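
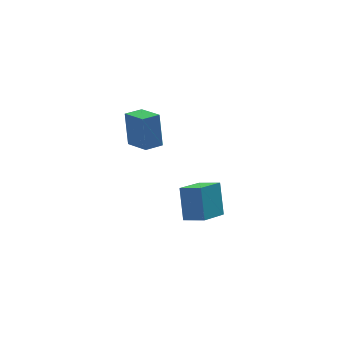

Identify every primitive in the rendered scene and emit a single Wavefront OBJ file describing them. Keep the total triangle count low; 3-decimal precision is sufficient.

v 2.578 -3.804 -4.095
v 2.595 -2.936 -2.316
v 1.682 -3.07 -4.445
v 1.699 -2.202 -2.665
v 3.881 -2.518 -4.735
v 3.898 -1.65 -2.955
v 2.985 -1.784 -5.084
v 3.002 -0.916 -3.305
v -0.269 -3.518 1.215
v -0.335 -3.125 3.124
v -0.865 -2.228 0.929
v -0.931 -1.835 2.838
v 0.651 -3.105 1.162
v 0.585 -2.712 3.071
v 0.055 -1.815 0.876
v -0.011 -1.422 2.785
f 2 4 1
f 5 2 1
f 1 4 3
f 3 5 1
f 2 8 4
f 6 2 5
f 6 8 2
f 4 8 3
f 7 5 3
f 3 8 7
f 7 6 5
f 8 6 7
f 10 12 9
f 13 10 9
f 9 12 11
f 11 13 9
f 10 16 12
f 14 10 13
f 14 16 10
f 12 16 11
f 15 13 11
f 11 16 15
f 15 14 13
f 16 14 15



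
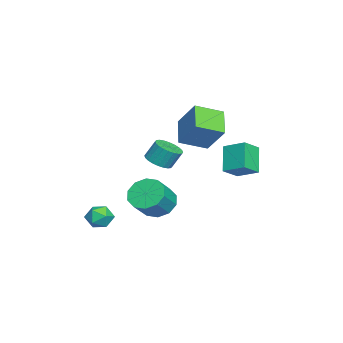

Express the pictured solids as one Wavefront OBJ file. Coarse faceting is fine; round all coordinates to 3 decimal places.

v 2.477 -3.184 -1.719
v 3.202 -3.053 -2.104
v 2.078 -3.967 -2.736
v 2.803 -3.836 -3.121
v 2.778 -4.288 -2.424
v 3.024 -3.804 -1.795
v 2.256 -3.216 -3.045
v 2.502 -2.732 -2.416
v 3.065 -3.073 -2.923
v 3.388 -3.736 -2.539
v 1.892 -3.284 -2.301
v 2.215 -3.947 -1.917
v -2.568 1.362 0.751
v -1.896 -0.111 1.36
v -4.023 1.108 1.744
v -3.351 -0.366 2.352
v -1.689 2.406 2.308
v -1.017 0.932 2.916
v -3.144 2.151 3.3
v -2.472 0.678 3.909
v -0.025 3.284 -0.142
v -1.166 3.15 1.179
v 0.467 4.464 0.403
v -0.673 4.33 1.724
v 0.813 2.63 0.516
v -0.327 2.496 1.837
v 1.306 3.81 1.061
v 0.165 3.676 2.382
v 2.479 -0.467 -1.223
v 3.005 -0.978 -1.989
v 4.126 -1.423 -0.923
v 3.601 -0.913 -0.157
v 3.227 -0.362 -1.966
v 4.349 -0.808 -0.901
v 3.165 0.213 -1.659
v 4.286 -0.232 -0.594
v 2.84 0.529 -1.186
v 3.961 0.083 -0.12
v 2.377 0.464 -0.726
v 3.499 0.018 0.339
v 1.954 0.043 -0.457
v 3.075 -0.402 0.609
v 1.731 -0.572 -0.479
v 2.853 -1.018 0.586
v 1.794 -1.148 -0.786
v 2.915 -1.593 0.279
v 2.119 -1.463 -1.26
v 3.24 -1.909 -0.194
v 2.581 -1.398 -1.719
v 3.703 -1.844 -0.654
v 2.687 -0.422 1.785
v 3.454 -0.595 1.933
v 3.38 -0.052 2.944
v 2.613 0.122 2.795
v 3.48 -0.32 1.788
v 3.407 0.223 2.799
v 3.386 -0.061 1.641
v 3.313 0.483 2.652
v 3.186 0.144 1.517
v 3.112 0.687 2.528
v 2.909 0.262 1.433
v 2.836 0.805 2.444
v 2.599 0.276 1.403
v 2.525 0.819 2.414
v 2.302 0.184 1.431
v 2.228 0.727 2.442
v 2.063 -0 1.513
v 1.99 0.543 2.524
v 1.92 -0.248 1.636
v 1.846 0.295 2.647
v 1.893 -0.523 1.781
v 1.82 0.02 2.792
v 1.987 -0.783 1.928
v 1.914 -0.239 2.939
v 2.188 -0.987 2.052
v 2.114 -0.444 3.063
v 2.464 -1.105 2.136
v 2.391 -0.562 3.147
v 2.775 -1.119 2.166
v 2.701 -0.576 3.177
v 3.072 -1.027 2.138
v 2.998 -0.484 3.149
v 3.31 -0.843 2.056
v 3.237 -0.3 3.067
f 1 12 6
f 1 6 2
f 1 2 8
f 1 8 11
f 1 11 12
f 2 6 10
f 6 12 5
f 12 11 3
f 11 8 7
f 8 2 9
f 4 10 5
f 4 5 3
f 4 3 7
f 4 7 9
f 4 9 10
f 5 10 6
f 3 5 12
f 7 3 11
f 9 7 8
f 10 9 2
f 14 16 13
f 17 14 13
f 13 16 15
f 15 17 13
f 14 20 16
f 18 14 17
f 18 20 14
f 16 20 15
f 19 17 15
f 15 20 19
f 19 18 17
f 20 18 19
f 22 24 21
f 25 22 21
f 21 24 23
f 23 25 21
f 22 28 24
f 26 22 25
f 26 28 22
f 24 28 23
f 27 25 23
f 23 28 27
f 27 26 25
f 28 26 27
f 30 29 33
f 30 33 31
f 31 33 34
f 31 34 32
f 33 29 35
f 33 35 34
f 34 35 36
f 34 36 32
f 35 29 37
f 35 37 36
f 36 37 38
f 36 38 32
f 37 29 39
f 37 39 38
f 38 39 40
f 38 40 32
f 39 29 41
f 39 41 40
f 40 41 42
f 40 42 32
f 41 29 43
f 41 43 42
f 42 43 44
f 42 44 32
f 43 29 45
f 43 45 44
f 44 45 46
f 44 46 32
f 45 29 47
f 45 47 46
f 46 47 48
f 46 48 32
f 47 29 49
f 47 49 48
f 48 49 50
f 48 50 32
f 49 29 30
f 49 30 50
f 50 30 31
f 50 31 32
f 52 51 55
f 52 55 53
f 53 55 56
f 53 56 54
f 55 51 57
f 55 57 56
f 56 57 58
f 56 58 54
f 57 51 59
f 57 59 58
f 58 59 60
f 58 60 54
f 59 51 61
f 59 61 60
f 60 61 62
f 60 62 54
f 61 51 63
f 61 63 62
f 62 63 64
f 62 64 54
f 63 51 65
f 63 65 64
f 64 65 66
f 64 66 54
f 65 51 67
f 65 67 66
f 66 67 68
f 66 68 54
f 67 51 69
f 67 69 68
f 68 69 70
f 68 70 54
f 69 51 71
f 69 71 70
f 70 71 72
f 70 72 54
f 71 51 73
f 71 73 72
f 72 73 74
f 72 74 54
f 73 51 75
f 73 75 74
f 74 75 76
f 74 76 54
f 75 51 77
f 75 77 76
f 76 77 78
f 76 78 54
f 77 51 79
f 77 79 78
f 78 79 80
f 78 80 54
f 79 51 81
f 79 81 80
f 80 81 82
f 80 82 54
f 81 51 83
f 81 83 82
f 82 83 84
f 82 84 54
f 83 51 52
f 83 52 84
f 84 52 53
f 84 53 54



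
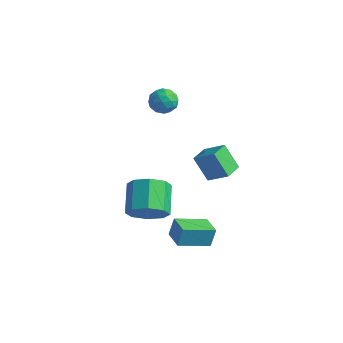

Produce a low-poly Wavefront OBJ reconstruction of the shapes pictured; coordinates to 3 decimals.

v 1.697 -4.263 -3.653
v 1.75 -3.948 -2.705
v 2.486 -2.89 -4.153
v 2.539 -2.575 -3.206
v 2.681 -4.785 -3.534
v 2.734 -4.47 -2.587
v 3.47 -3.412 -4.035
v 3.523 -3.097 -3.087
v -0.978 0.589 -2.713
v 0.079 0.847 -1.983
v -1.183 1.636 -2.787
v -0.126 1.894 -2.057
v -0.134 0.666 -3.963
v 0.923 0.924 -3.233
v -0.339 1.713 -4.037
v 0.718 1.971 -3.307
v -3.881 2.066 -0.301
v -3.239 1.869 -0.715
v -3.921 0.891 0.195
v -3.279 0.694 -0.219
v -3.223 1.208 0.377
v -3.198 1.934 0.07
v -3.962 0.826 -0.59
v -3.937 1.552 -0.897
v -3.289 1.103 -0.893
v -2.832 1.339 -0.296
v -4.328 1.421 -0.224
v -3.871 1.657 0.373
v -3.556 2.071 -0.551
v -3.604 0.689 0.031
v -3.57 0.991 0.381
v -3.193 0.876 0.138
v -3.532 2.109 -0.09
v -3.155 1.993 -0.333
v -3.145 1.605 0.308
v -4.005 0.767 -0.187
v -3.628 0.651 -0.43
v -3.967 1.884 -0.658
v -3.59 1.769 -0.901
v -4.015 1.155 -0.828
v -3.209 1.505 -0.9
v -3.232 0.814 -0.608
v -3.634 0.891 -0.826
v -3.619 1.318 -1.006
v -2.94 1.644 -0.548
v -2.963 0.953 -0.257
v -2.93 1.255 0.093
v -2.916 1.682 -0.087
v -2.969 1.193 -0.653
v -4.197 1.807 -0.263
v -4.22 1.116 0.028
v -4.244 1.078 -0.433
v -4.23 1.505 -0.613
v -3.928 1.946 0.088
v -3.951 1.255 0.38
v -3.541 1.442 0.486
v -3.526 1.869 0.306
v -4.191 1.567 0.133
v 0.16 -3.972 -3.251
v 0.549 -4.367 -2.371
v -0.351 -3.242 -1.469
v -0.74 -2.848 -2.349
v 0.995 -3.776 -2.663
v 0.095 -2.651 -1.761
v 0.952 -3.3 -3.299
v 0.052 -2.175 -2.397
v 0.445 -3.218 -3.907
v -0.455 -2.093 -3.005
v -0.229 -3.578 -4.131
v -1.129 -2.453 -3.229
v -0.675 -4.169 -3.839
v -1.575 -3.044 -2.937
v -0.632 -4.645 -3.203
v -1.532 -3.52 -2.301
v -0.125 -4.727 -2.595
v -1.025 -3.602 -1.693
f 2 4 1
f 5 2 1
f 1 4 3
f 3 5 1
f 2 8 4
f 6 2 5
f 6 8 2
f 4 8 3
f 7 5 3
f 3 8 7
f 7 6 5
f 8 6 7
f 10 12 9
f 13 10 9
f 9 12 11
f 11 13 9
f 10 16 12
f 14 10 13
f 14 16 10
f 12 16 11
f 15 13 11
f 11 16 15
f 15 14 13
f 16 14 15
f 17 54 33
f 54 28 57
f 33 57 22
f 54 57 33
f 17 33 29
f 33 22 34
f 29 34 18
f 33 34 29
f 17 29 38
f 29 18 39
f 38 39 24
f 29 39 38
f 17 38 50
f 38 24 53
f 50 53 27
f 38 53 50
f 17 50 54
f 50 27 58
f 54 58 28
f 50 58 54
f 18 34 45
f 34 22 48
f 45 48 26
f 34 48 45
f 22 57 35
f 57 28 56
f 35 56 21
f 57 56 35
f 28 58 55
f 58 27 51
f 55 51 19
f 58 51 55
f 27 53 52
f 53 24 40
f 52 40 23
f 53 40 52
f 24 39 44
f 39 18 41
f 44 41 25
f 39 41 44
f 20 46 32
f 46 26 47
f 32 47 21
f 46 47 32
f 20 32 30
f 32 21 31
f 30 31 19
f 32 31 30
f 20 30 37
f 30 19 36
f 37 36 23
f 30 36 37
f 20 37 42
f 37 23 43
f 42 43 25
f 37 43 42
f 20 42 46
f 42 25 49
f 46 49 26
f 42 49 46
f 21 47 35
f 47 26 48
f 35 48 22
f 47 48 35
f 19 31 55
f 31 21 56
f 55 56 28
f 31 56 55
f 23 36 52
f 36 19 51
f 52 51 27
f 36 51 52
f 25 43 44
f 43 23 40
f 44 40 24
f 43 40 44
f 26 49 45
f 49 25 41
f 45 41 18
f 49 41 45
f 60 59 63
f 60 63 61
f 61 63 64
f 61 64 62
f 63 59 65
f 63 65 64
f 64 65 66
f 64 66 62
f 65 59 67
f 65 67 66
f 66 67 68
f 66 68 62
f 67 59 69
f 67 69 68
f 68 69 70
f 68 70 62
f 69 59 71
f 69 71 70
f 70 71 72
f 70 72 62
f 71 59 73
f 71 73 72
f 72 73 74
f 72 74 62
f 73 59 75
f 73 75 74
f 74 75 76
f 74 76 62
f 75 59 60
f 75 60 76
f 76 60 61
f 76 61 62



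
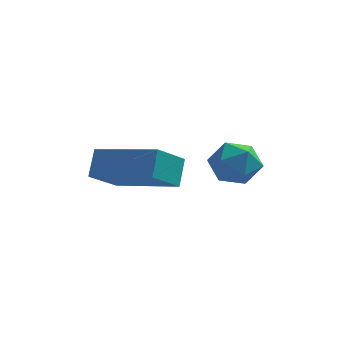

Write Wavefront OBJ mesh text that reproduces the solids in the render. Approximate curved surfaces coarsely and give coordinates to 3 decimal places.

v 1.063 1.33 2.74
v 1.467 0.856 2.257
v -0.027 0.784 2.363
v 0.377 0.31 1.88
v 0.438 0.22 2.661
v 1.111 0.558 2.894
v 0.329 1.082 1.726
v 1.002 1.42 1.959
v 1.014 0.703 1.63
v 1.081 0.171 2.208
v 0.359 1.469 2.412
v 0.426 0.937 2.99
v -2.388 0.33 1.389
v -2.908 -0.557 2.101
v -2.366 0.91 2.128
v -2.886 0.024 2.84
v -0.534 -0.364 1.88
v -1.054 -1.25 2.592
v -0.512 0.217 2.619
v -1.032 -0.67 3.331
f 1 12 6
f 1 6 2
f 1 2 8
f 1 8 11
f 1 11 12
f 2 6 10
f 6 12 5
f 12 11 3
f 11 8 7
f 8 2 9
f 4 10 5
f 4 5 3
f 4 3 7
f 4 7 9
f 4 9 10
f 5 10 6
f 3 5 12
f 7 3 11
f 9 7 8
f 10 9 2
f 14 16 13
f 17 14 13
f 13 16 15
f 15 17 13
f 14 20 16
f 18 14 17
f 18 20 14
f 16 20 15
f 19 17 15
f 15 20 19
f 19 18 17
f 20 18 19



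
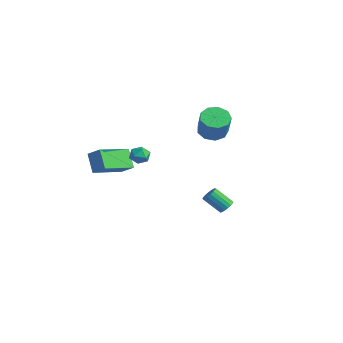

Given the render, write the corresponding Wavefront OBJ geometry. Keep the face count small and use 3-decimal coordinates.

v 2.646 -3.443 3.274
v 2.988 -3.969 3.143
v 1.772 -3.951 3.037
v 2.114 -4.477 2.906
v 2.065 -4.27 3.51
v 2.604 -3.956 3.657
v 2.156 -3.964 2.523
v 2.695 -3.65 2.67
v 2.685 -4.292 2.679
v 2.628 -4.48 3.289
v 2.132 -3.44 2.891
v 2.075 -3.628 3.501
v -0.56 -5.122 0.785
v -1.42 -4.886 1.825
v -0.801 -3.061 0.118
v -1.661 -2.825 1.158
v 0.241 -4.835 1.382
v -0.619 -4.599 2.422
v -0 -2.774 0.715
v -0.86 -2.538 1.755
v 2.868 1.556 -2.547
v 3.154 1.77 -2.154
v 2.357 1.117 -1.221
v 2.072 0.904 -1.613
v 2.969 1.939 -2.194
v 2.172 1.286 -1.26
v 2.761 2.02 -2.314
v 1.964 1.367 -1.381
v 2.577 1.996 -2.488
v 1.781 1.343 -1.554
v 2.461 1.87 -2.675
v 1.664 1.217 -1.741
v 2.438 1.673 -2.833
v 1.641 1.02 -1.899
v 2.513 1.449 -2.925
v 1.716 0.796 -1.992
v 2.67 1.25 -2.931
v 1.873 0.597 -1.997
v 2.872 1.121 -2.848
v 2.075 0.468 -1.915
v 3.073 1.091 -2.697
v 2.277 0.439 -1.763
v 3.228 1.169 -2.511
v 2.431 0.516 -1.578
v 3.3 1.335 -2.333
v 2.503 0.682 -1.4
v 3.273 1.552 -2.205
v 2.476 0.899 -1.271
v -1.024 3.39 1.481
v -0.309 3.058 1.008
v 0.48 2.678 2.465
v -0.236 3.01 2.939
v -0.225 3.671 1.122
v 0.563 3.291 2.579
v -0.516 4.152 1.405
v 0.273 3.773 2.862
v -1.044 4.277 1.723
v -0.255 3.898 3.18
v -1.563 3.987 1.929
v -0.774 3.607 3.386
v -1.83 3.417 1.925
v -1.041 3.038 3.382
v -1.72 2.835 1.714
v -0.931 2.455 3.171
v -1.285 2.512 1.394
v -0.496 2.132 2.851
v -0.728 2.6 1.115
v 0.061 2.22 2.572
f 1 12 6
f 1 6 2
f 1 2 8
f 1 8 11
f 1 11 12
f 2 6 10
f 6 12 5
f 12 11 3
f 11 8 7
f 8 2 9
f 4 10 5
f 4 5 3
f 4 3 7
f 4 7 9
f 4 9 10
f 5 10 6
f 3 5 12
f 7 3 11
f 9 7 8
f 10 9 2
f 14 16 13
f 17 14 13
f 13 16 15
f 15 17 13
f 14 20 16
f 18 14 17
f 18 20 14
f 16 20 15
f 19 17 15
f 15 20 19
f 19 18 17
f 20 18 19
f 22 21 25
f 22 25 23
f 23 25 26
f 23 26 24
f 25 21 27
f 25 27 26
f 26 27 28
f 26 28 24
f 27 21 29
f 27 29 28
f 28 29 30
f 28 30 24
f 29 21 31
f 29 31 30
f 30 31 32
f 30 32 24
f 31 21 33
f 31 33 32
f 32 33 34
f 32 34 24
f 33 21 35
f 33 35 34
f 34 35 36
f 34 36 24
f 35 21 37
f 35 37 36
f 36 37 38
f 36 38 24
f 37 21 39
f 37 39 38
f 38 39 40
f 38 40 24
f 39 21 41
f 39 41 40
f 40 41 42
f 40 42 24
f 41 21 43
f 41 43 42
f 42 43 44
f 42 44 24
f 43 21 45
f 43 45 44
f 44 45 46
f 44 46 24
f 45 21 47
f 45 47 46
f 46 47 48
f 46 48 24
f 47 21 22
f 47 22 48
f 48 22 23
f 48 23 24
f 50 49 53
f 50 53 51
f 51 53 54
f 51 54 52
f 53 49 55
f 53 55 54
f 54 55 56
f 54 56 52
f 55 49 57
f 55 57 56
f 56 57 58
f 56 58 52
f 57 49 59
f 57 59 58
f 58 59 60
f 58 60 52
f 59 49 61
f 59 61 60
f 60 61 62
f 60 62 52
f 61 49 63
f 61 63 62
f 62 63 64
f 62 64 52
f 63 49 65
f 63 65 64
f 64 65 66
f 64 66 52
f 65 49 67
f 65 67 66
f 66 67 68
f 66 68 52
f 67 49 50
f 67 50 68
f 68 50 51
f 68 51 52



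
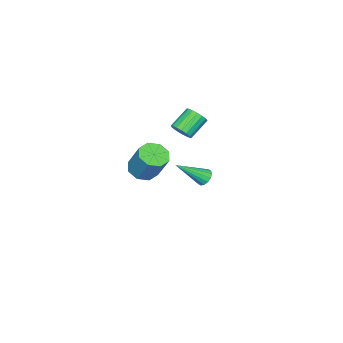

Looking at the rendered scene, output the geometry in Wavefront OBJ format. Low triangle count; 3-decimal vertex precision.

v 2.475 0.289 2.039
v 3.138 -0.058 2.092
v 3.448 0.744 3.454
v 2.785 1.091 3.401
v 3.17 0.433 1.796
v 3.48 1.235 3.158
v 2.795 0.84 1.642
v 3.105 1.641 3.004
v 2.232 0.924 1.721
v 2.542 1.725 3.083
v 1.812 0.636 1.986
v 2.122 1.438 3.348
v 1.78 0.145 2.282
v 2.09 0.947 3.644
v 2.155 -0.261 2.436
v 2.465 0.54 3.798
v 2.718 -0.345 2.357
v 3.028 0.456 3.719
v -1.945 -0.546 1.859
v -1.577 -0.564 2.332
v -2.547 -0.311 3.095
v -2.915 -0.294 2.621
v -1.57 -0.289 2.25
v -2.54 -0.036 3.013
v -1.649 -0.073 2.078
v -2.619 0.18 2.841
v -1.796 0.035 1.856
v -2.766 0.288 2.618
v -1.977 0.009 1.634
v -2.947 0.262 2.397
v -2.15 -0.144 1.464
v -3.121 0.109 2.227
v -2.277 -0.389 1.384
v -3.247 -0.136 2.147
v -2.327 -0.67 1.413
v -3.298 -0.417 2.176
v -2.29 -0.923 1.544
v -3.261 -0.67 2.307
v -2.174 -1.09 1.747
v -3.144 -0.837 2.51
v -2.005 -1.132 1.976
v -2.976 -0.879 2.739
v -1.823 -1.04 2.177
v -2.793 -0.787 2.94
v -1.668 -0.835 2.306
v -2.639 -0.582 3.069
v -3.819 -0.407 -2.283
v -3.407 -0.161 -2.483
v -2.701 -1.353 -1.137
v -3.488 -0.007 -2.277
v -3.657 0.04 -2.073
v -3.87 -0.033 -1.926
v -4.069 -0.206 -1.874
v -4.202 -0.433 -1.932
v -4.232 -0.653 -2.084
v -4.151 -0.808 -2.289
v -3.982 -0.855 -2.493
v -3.769 -0.782 -2.641
v -3.57 -0.608 -2.693
v -3.437 -0.381 -2.635
f 2 1 5
f 2 5 3
f 3 5 6
f 3 6 4
f 5 1 7
f 5 7 6
f 6 7 8
f 6 8 4
f 7 1 9
f 7 9 8
f 8 9 10
f 8 10 4
f 9 1 11
f 9 11 10
f 10 11 12
f 10 12 4
f 11 1 13
f 11 13 12
f 12 13 14
f 12 14 4
f 13 1 15
f 13 15 14
f 14 15 16
f 14 16 4
f 15 1 17
f 15 17 16
f 16 17 18
f 16 18 4
f 17 1 2
f 17 2 18
f 18 2 3
f 18 3 4
f 20 19 23
f 20 23 21
f 21 23 24
f 21 24 22
f 23 19 25
f 23 25 24
f 24 25 26
f 24 26 22
f 25 19 27
f 25 27 26
f 26 27 28
f 26 28 22
f 27 19 29
f 27 29 28
f 28 29 30
f 28 30 22
f 29 19 31
f 29 31 30
f 30 31 32
f 30 32 22
f 31 19 33
f 31 33 32
f 32 33 34
f 32 34 22
f 33 19 35
f 33 35 34
f 34 35 36
f 34 36 22
f 35 19 37
f 35 37 36
f 36 37 38
f 36 38 22
f 37 19 39
f 37 39 38
f 38 39 40
f 38 40 22
f 39 19 41
f 39 41 40
f 40 41 42
f 40 42 22
f 41 19 43
f 41 43 42
f 42 43 44
f 42 44 22
f 43 19 45
f 43 45 44
f 44 45 46
f 44 46 22
f 45 19 20
f 45 20 46
f 46 20 21
f 46 21 22
f 48 47 50
f 48 50 49
f 50 47 51
f 50 51 49
f 51 47 52
f 51 52 49
f 52 47 53
f 52 53 49
f 53 47 54
f 53 54 49
f 54 47 55
f 54 55 49
f 55 47 56
f 55 56 49
f 56 47 57
f 56 57 49
f 57 47 58
f 57 58 49
f 58 47 59
f 58 59 49
f 59 47 60
f 59 60 49
f 60 47 48
f 60 48 49



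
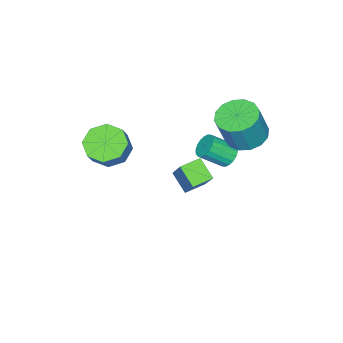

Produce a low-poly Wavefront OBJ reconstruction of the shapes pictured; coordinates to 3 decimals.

v -3.445 -0.916 -2.153
v -3.722 -1.784 -1.451
v -2.578 0.112 -0.54
v -2.856 -0.755 0.162
v -2.584 -1.345 -2.342
v -2.862 -2.212 -1.64
v -1.718 -0.316 -0.729
v -1.995 -1.184 -0.027
v 1.047 -2.514 2.713
v 1.821 -2.822 2.256
v 2.447 -2.573 3.151
v 1.673 -2.266 3.607
v 1.697 -2.114 2.147
v 2.323 -1.865 3.042
v 1.192 -1.64 2.369
v 1.818 -1.392 3.264
v 0.602 -1.679 2.792
v 1.228 -1.431 3.687
v 0.273 -2.207 3.169
v 0.899 -1.958 4.064
v 0.397 -2.915 3.278
v 1.023 -2.666 4.173
v 0.902 -3.388 3.056
v 1.528 -3.14 3.951
v 1.492 -3.349 2.633
v 2.118 -3.101 3.528
v -3.054 0.564 0.881
v -2.547 0.746 0.595
v -1.839 -0.001 1.373
v -2.346 -0.184 1.659
v -2.573 0.929 0.795
v -1.865 0.182 1.572
v -2.695 1.039 1.011
v -1.986 0.292 1.788
v -2.887 1.055 1.202
v -2.179 0.308 1.979
v -3.113 0.974 1.329
v -2.405 0.226 2.106
v -3.327 0.811 1.368
v -2.619 0.064 2.145
v -3.487 0.6 1.31
v -2.779 -0.148 2.087
v -3.561 0.381 1.167
v -2.853 -0.366 1.945
v -3.535 0.198 0.968
v -2.827 -0.549 1.745
v -3.414 0.088 0.752
v -2.705 -0.659 1.529
v -3.221 0.072 0.561
v -2.513 -0.675 1.338
v -2.995 0.154 0.434
v -2.287 -0.594 1.211
v -2.781 0.316 0.395
v -2.073 -0.431 1.172
v -2.621 0.528 0.453
v -1.913 -0.22 1.23
v -3.628 1.05 2.148
v -2.767 0.771 1.8
v -2.151 0.67 3.403
v -3.012 0.95 3.752
v -2.741 1.272 1.822
v -2.126 1.171 3.425
v -2.954 1.713 1.931
v -2.338 1.613 3.534
v -3.347 1.977 2.099
v -2.731 1.877 3.702
v -3.815 1.993 2.279
v -3.2 1.893 3.882
v -4.233 1.756 2.425
v -3.618 1.656 4.028
v -4.489 1.33 2.497
v -3.873 1.229 4.1
v -4.514 0.829 2.475
v -3.899 0.728 4.078
v -4.302 0.387 2.366
v -3.686 0.287 3.969
v -3.909 0.123 2.198
v -3.293 0.023 3.801
v -3.44 0.107 2.018
v -2.825 0.007 3.621
v -3.022 0.344 1.872
v -2.407 0.244 3.475
f 2 4 1
f 5 2 1
f 1 4 3
f 3 5 1
f 2 8 4
f 6 2 5
f 6 8 2
f 4 8 3
f 7 5 3
f 3 8 7
f 7 6 5
f 8 6 7
f 10 9 13
f 10 13 11
f 11 13 14
f 11 14 12
f 13 9 15
f 13 15 14
f 14 15 16
f 14 16 12
f 15 9 17
f 15 17 16
f 16 17 18
f 16 18 12
f 17 9 19
f 17 19 18
f 18 19 20
f 18 20 12
f 19 9 21
f 19 21 20
f 20 21 22
f 20 22 12
f 21 9 23
f 21 23 22
f 22 23 24
f 22 24 12
f 23 9 25
f 23 25 24
f 24 25 26
f 24 26 12
f 25 9 10
f 25 10 26
f 26 10 11
f 26 11 12
f 28 27 31
f 28 31 29
f 29 31 32
f 29 32 30
f 31 27 33
f 31 33 32
f 32 33 34
f 32 34 30
f 33 27 35
f 33 35 34
f 34 35 36
f 34 36 30
f 35 27 37
f 35 37 36
f 36 37 38
f 36 38 30
f 37 27 39
f 37 39 38
f 38 39 40
f 38 40 30
f 39 27 41
f 39 41 40
f 40 41 42
f 40 42 30
f 41 27 43
f 41 43 42
f 42 43 44
f 42 44 30
f 43 27 45
f 43 45 44
f 44 45 46
f 44 46 30
f 45 27 47
f 45 47 46
f 46 47 48
f 46 48 30
f 47 27 49
f 47 49 48
f 48 49 50
f 48 50 30
f 49 27 51
f 49 51 50
f 50 51 52
f 50 52 30
f 51 27 53
f 51 53 52
f 52 53 54
f 52 54 30
f 53 27 55
f 53 55 54
f 54 55 56
f 54 56 30
f 55 27 28
f 55 28 56
f 56 28 29
f 56 29 30
f 58 57 61
f 58 61 59
f 59 61 62
f 59 62 60
f 61 57 63
f 61 63 62
f 62 63 64
f 62 64 60
f 63 57 65
f 63 65 64
f 64 65 66
f 64 66 60
f 65 57 67
f 65 67 66
f 66 67 68
f 66 68 60
f 67 57 69
f 67 69 68
f 68 69 70
f 68 70 60
f 69 57 71
f 69 71 70
f 70 71 72
f 70 72 60
f 71 57 73
f 71 73 72
f 72 73 74
f 72 74 60
f 73 57 75
f 73 75 74
f 74 75 76
f 74 76 60
f 75 57 77
f 75 77 76
f 76 77 78
f 76 78 60
f 77 57 79
f 77 79 78
f 78 79 80
f 78 80 60
f 79 57 81
f 79 81 80
f 80 81 82
f 80 82 60
f 81 57 58
f 81 58 82
f 82 58 59
f 82 59 60



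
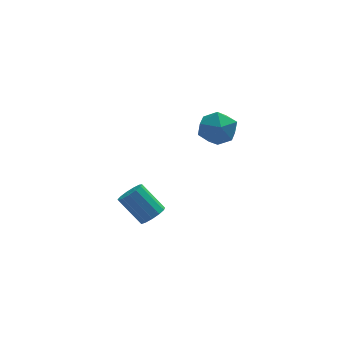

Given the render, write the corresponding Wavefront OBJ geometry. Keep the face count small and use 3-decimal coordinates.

v 1.436 -3.018 -3.489
v 1.861 -2.895 -3.236
v 1.19 -2.379 -2.358
v 0.764 -2.502 -2.611
v 1.804 -2.674 -3.41
v 1.132 -2.157 -2.532
v 1.629 -2.562 -3.609
v 0.958 -2.046 -2.731
v 1.393 -2.595 -3.77
v 0.722 -2.079 -2.892
v 1.171 -2.762 -3.842
v 0.5 -2.246 -2.964
v 1.033 -3.011 -3.801
v 0.361 -2.495 -2.924
v 1.023 -3.262 -3.662
v 0.351 -2.746 -2.784
v 1.143 -3.435 -3.467
v 0.472 -2.919 -2.589
v 1.357 -3.476 -3.28
v 0.685 -2.96 -2.402
v 1.596 -3.372 -3.158
v 0.924 -2.856 -2.281
v 1.784 -3.155 -3.142
v 1.112 -2.639 -2.264
v 3.456 -2.97 0.45
v 4.042 -3.41 0.517
v 2.858 -3.65 1.223
v 3.444 -4.09 1.29
v 3.465 -3.405 1.559
v 3.835 -2.985 1.081
v 3.065 -4.075 0.659
v 3.435 -3.655 0.181
v 3.8 -4.093 0.646
v 4.048 -3.679 1.202
v 2.852 -3.381 0.538
v 3.1 -2.967 1.094
f 2 1 5
f 2 5 3
f 3 5 6
f 3 6 4
f 5 1 7
f 5 7 6
f 6 7 8
f 6 8 4
f 7 1 9
f 7 9 8
f 8 9 10
f 8 10 4
f 9 1 11
f 9 11 10
f 10 11 12
f 10 12 4
f 11 1 13
f 11 13 12
f 12 13 14
f 12 14 4
f 13 1 15
f 13 15 14
f 14 15 16
f 14 16 4
f 15 1 17
f 15 17 16
f 16 17 18
f 16 18 4
f 17 1 19
f 17 19 18
f 18 19 20
f 18 20 4
f 19 1 21
f 19 21 20
f 20 21 22
f 20 22 4
f 21 1 23
f 21 23 22
f 22 23 24
f 22 24 4
f 23 1 2
f 23 2 24
f 24 2 3
f 24 3 4
f 25 36 30
f 25 30 26
f 25 26 32
f 25 32 35
f 25 35 36
f 26 30 34
f 30 36 29
f 36 35 27
f 35 32 31
f 32 26 33
f 28 34 29
f 28 29 27
f 28 27 31
f 28 31 33
f 28 33 34
f 29 34 30
f 27 29 36
f 31 27 35
f 33 31 32
f 34 33 26



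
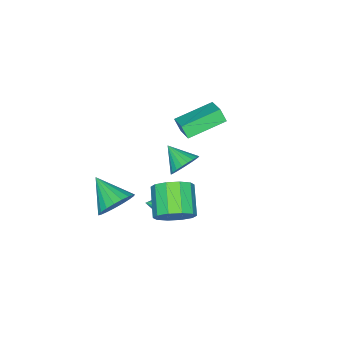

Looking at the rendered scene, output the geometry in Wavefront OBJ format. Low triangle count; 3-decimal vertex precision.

v 1.558 1.894 -2.336
v 1.976 2.114 -2.722
v 2.602 1.506 -1.424
v 1.875 2.392 -2.488
v 1.653 2.48 -2.196
v 1.394 2.343 -1.958
v 1.198 2.035 -1.864
v 1.139 1.673 -1.951
v 1.24 1.395 -2.184
v 1.463 1.308 -2.476
v 1.721 1.444 -2.714
v 1.917 1.752 -2.808
v -3.095 2.006 1.582
v -3.106 1.597 2.316
v -2.324 2.991 2.142
v -2.336 2.582 2.876
v -1.284 0.918 1.004
v -1.296 0.509 1.738
v -0.514 1.903 1.564
v -0.525 1.494 2.298
v 4.13 0.87 -0.629
v 4.741 1.195 0.187
v 3.69 -0.71 0.329
v 4.345 1.369 0.293
v 3.912 1.457 0.239
v 3.517 1.443 0.035
v 3.228 1.331 -0.284
v 3.095 1.138 -0.662
v 3.141 0.9 -1.035
v 3.358 0.656 -1.338
v 3.708 0.449 -1.518
v 4.132 0.315 -1.544
v 4.555 0.278 -1.412
v 4.905 0.342 -1.145
v 5.12 0.498 -0.788
v 5.165 0.718 -0.404
v 5.031 0.965 -0.059
v 4.135 4.359 0.58
v 4.752 4.419 1.427
v 3.582 3.461 2.347
v 2.965 3.401 1.5
v 4.346 4.926 1.439
v 3.176 3.967 2.359
v 3.859 5.215 1.122
v 2.69 4.257 2.042
v 3.478 5.178 0.598
v 2.308 4.22 1.518
v 3.347 4.828 0.068
v 2.178 3.87 0.988
v 3.518 4.299 -0.267
v 2.348 3.341 0.653
v 3.924 3.793 -0.279
v 2.754 2.834 0.641
v 4.41 3.503 0.038
v 3.241 2.545 0.958
v 4.792 3.54 0.562
v 3.622 2.582 1.482
v 4.922 3.89 1.092
v 3.753 2.932 2.012
v 2.871 4.06 3.463
v 3.468 3.664 3.006
v 2.649 2.9 4.177
v 3.648 3.785 3.257
v 3.71 3.947 3.54
v 3.644 4.126 3.811
v 3.46 4.296 4.029
v 3.186 4.429 4.161
v 2.865 4.506 4.186
v 2.544 4.516 4.102
v 2.274 4.456 3.92
v 2.094 4.335 3.669
v 2.032 4.173 3.386
v 2.098 3.994 3.115
v 2.282 3.824 2.897
v 2.555 3.691 2.765
v 2.877 3.614 2.74
v 3.197 3.604 2.824
f 2 1 4
f 2 4 3
f 4 1 5
f 4 5 3
f 5 1 6
f 5 6 3
f 6 1 7
f 6 7 3
f 7 1 8
f 7 8 3
f 8 1 9
f 8 9 3
f 9 1 10
f 9 10 3
f 10 1 11
f 10 11 3
f 11 1 12
f 11 12 3
f 12 1 2
f 12 2 3
f 14 16 13
f 17 14 13
f 13 16 15
f 15 17 13
f 14 20 16
f 18 14 17
f 18 20 14
f 16 20 15
f 19 17 15
f 15 20 19
f 19 18 17
f 20 18 19
f 22 21 24
f 22 24 23
f 24 21 25
f 24 25 23
f 25 21 26
f 25 26 23
f 26 21 27
f 26 27 23
f 27 21 28
f 27 28 23
f 28 21 29
f 28 29 23
f 29 21 30
f 29 30 23
f 30 21 31
f 30 31 23
f 31 21 32
f 31 32 23
f 32 21 33
f 32 33 23
f 33 21 34
f 33 34 23
f 34 21 35
f 34 35 23
f 35 21 36
f 35 36 23
f 36 21 37
f 36 37 23
f 37 21 22
f 37 22 23
f 39 38 42
f 39 42 40
f 40 42 43
f 40 43 41
f 42 38 44
f 42 44 43
f 43 44 45
f 43 45 41
f 44 38 46
f 44 46 45
f 45 46 47
f 45 47 41
f 46 38 48
f 46 48 47
f 47 48 49
f 47 49 41
f 48 38 50
f 48 50 49
f 49 50 51
f 49 51 41
f 50 38 52
f 50 52 51
f 51 52 53
f 51 53 41
f 52 38 54
f 52 54 53
f 53 54 55
f 53 55 41
f 54 38 56
f 54 56 55
f 55 56 57
f 55 57 41
f 56 38 58
f 56 58 57
f 57 58 59
f 57 59 41
f 58 38 39
f 58 39 59
f 59 39 40
f 59 40 41
f 61 60 63
f 61 63 62
f 63 60 64
f 63 64 62
f 64 60 65
f 64 65 62
f 65 60 66
f 65 66 62
f 66 60 67
f 66 67 62
f 67 60 68
f 67 68 62
f 68 60 69
f 68 69 62
f 69 60 70
f 69 70 62
f 70 60 71
f 70 71 62
f 71 60 72
f 71 72 62
f 72 60 73
f 72 73 62
f 73 60 74
f 73 74 62
f 74 60 75
f 74 75 62
f 75 60 76
f 75 76 62
f 76 60 77
f 76 77 62
f 77 60 61
f 77 61 62



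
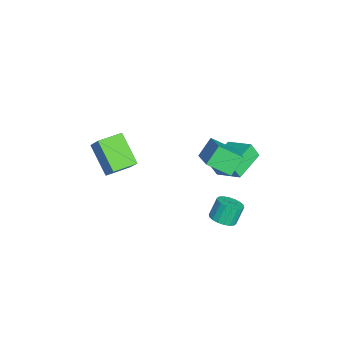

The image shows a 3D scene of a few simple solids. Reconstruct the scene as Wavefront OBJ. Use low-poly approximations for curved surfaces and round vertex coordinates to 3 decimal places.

v -1.023 -4.462 3.294
v -0.228 -4.07 4.285
v -1.596 -3.491 3.369
v -0.801 -3.099 4.36
v 0.021 -3.761 2.18
v 0.816 -3.369 3.171
v -0.552 -2.79 2.255
v 0.243 -2.398 3.246
v -3.22 0.916 -0.525
v -3.24 0.542 0.205
v -4.561 1.754 -0.131
v -4.581 1.381 0.598
v -2.419 1.939 0.022
v -2.439 1.566 0.751
v -3.76 2.778 0.415
v -3.78 2.404 1.145
v -1.189 1.199 -1.847
v -0.582 1.266 -1.653
v -0.905 1.608 -0.76
v -1.511 1.541 -0.953
v -0.64 1.519 -1.771
v -0.962 1.861 -0.877
v -0.806 1.709 -1.904
v -1.128 2.051 -1.01
v -1.048 1.797 -2.025
v -1.37 2.139 -1.131
v -1.317 1.767 -2.111
v -1.64 2.11 -1.217
v -1.562 1.625 -2.145
v -1.885 1.967 -1.251
v -1.732 1.398 -2.12
v -2.055 1.74 -1.226
v -1.795 1.132 -2.04
v -2.118 1.474 -1.147
v -1.738 0.879 -1.923
v -2.06 1.221 -1.029
v -1.572 0.689 -1.79
v -1.894 1.031 -0.896
v -1.33 0.601 -1.669
v -1.652 0.943 -0.775
v -1.06 0.63 -1.583
v -1.383 0.973 -0.689
v -0.815 0.773 -1.549
v -1.138 1.115 -0.655
v -0.645 1 -1.574
v -0.968 1.342 -0.68
v -0.602 1.68 3.588
v -0.704 0.647 4.209
v 0.989 2.035 4.442
v 0.887 1.002 5.063
v -0.087 1.178 2.837
v -0.189 0.145 3.458
v 1.504 1.533 3.691
v 1.402 0.5 4.312
f 2 4 1
f 5 2 1
f 1 4 3
f 3 5 1
f 2 8 4
f 6 2 5
f 6 8 2
f 4 8 3
f 7 5 3
f 3 8 7
f 7 6 5
f 8 6 7
f 10 12 9
f 13 10 9
f 9 12 11
f 11 13 9
f 10 16 12
f 14 10 13
f 14 16 10
f 12 16 11
f 15 13 11
f 11 16 15
f 15 14 13
f 16 14 15
f 18 17 21
f 18 21 19
f 19 21 22
f 19 22 20
f 21 17 23
f 21 23 22
f 22 23 24
f 22 24 20
f 23 17 25
f 23 25 24
f 24 25 26
f 24 26 20
f 25 17 27
f 25 27 26
f 26 27 28
f 26 28 20
f 27 17 29
f 27 29 28
f 28 29 30
f 28 30 20
f 29 17 31
f 29 31 30
f 30 31 32
f 30 32 20
f 31 17 33
f 31 33 32
f 32 33 34
f 32 34 20
f 33 17 35
f 33 35 34
f 34 35 36
f 34 36 20
f 35 17 37
f 35 37 36
f 36 37 38
f 36 38 20
f 37 17 39
f 37 39 38
f 38 39 40
f 38 40 20
f 39 17 41
f 39 41 40
f 40 41 42
f 40 42 20
f 41 17 43
f 41 43 42
f 42 43 44
f 42 44 20
f 43 17 45
f 43 45 44
f 44 45 46
f 44 46 20
f 45 17 18
f 45 18 46
f 46 18 19
f 46 19 20
f 48 50 47
f 51 48 47
f 47 50 49
f 49 51 47
f 48 54 50
f 52 48 51
f 52 54 48
f 50 54 49
f 53 51 49
f 49 54 53
f 53 52 51
f 54 52 53



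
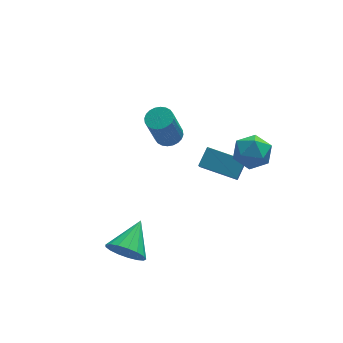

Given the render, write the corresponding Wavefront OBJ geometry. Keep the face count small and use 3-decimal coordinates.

v 0.599 3.732 -0.432
v 1.068 4.26 -0.152
v 0.451 3.736 1.872
v -0.019 3.208 1.592
v 0.819 4.417 -0.188
v 0.202 3.893 1.837
v 0.536 4.47 -0.26
v -0.081 3.946 1.764
v 0.263 4.41 -0.359
v -0.354 3.886 1.665
v 0.041 4.247 -0.469
v -0.576 3.723 1.555
v -0.096 4.006 -0.573
v -0.713 3.482 1.451
v -0.128 3.723 -0.656
v -0.745 3.199 1.368
v -0.049 3.441 -0.705
v -0.666 2.917 1.32
v 0.129 3.204 -0.712
v -0.488 2.68 1.312
v 0.378 3.047 -0.677
v -0.239 2.523 1.348
v 0.661 2.994 -0.604
v 0.044 2.47 1.42
v 0.934 3.054 -0.505
v 0.317 2.53 1.519
v 1.156 3.217 -0.395
v 0.539 2.693 1.629
v 1.293 3.458 -0.291
v 0.676 2.934 1.733
v 1.325 3.741 -0.208
v 0.708 3.217 1.816
v 1.246 4.023 -0.16
v 0.629 3.499 1.865
v 3.524 0.822 -2.004
v 3.321 0.176 -1.228
v 1.788 1.884 -1.575
v 1.584 1.238 -0.799
v 4.136 1.522 -1.261
v 3.932 0.876 -0.485
v 2.399 2.584 -0.832
v 2.196 1.938 -0.056
v 2.54 -1.997 2.754
v 3.185 -1.156 2.819
v 3.755 -2.984 3.461
v 4.4 -2.143 3.526
v 3.536 -2.197 4.14
v 2.784 -1.587 3.703
v 4.156 -2.553 2.577
v 3.404 -1.943 2.14
v 4.184 -1.5 2.71
v 3.801 -1.28 3.675
v 3.139 -2.86 2.605
v 2.756 -2.64 3.57
v -2.878 -2.545 -3.207
v -2.288 -2.435 -4.105
v -1.822 -1.075 -2.333
v -2.683 -2.109 -4.176
v -3.123 -1.884 -4.024
v -3.507 -1.809 -3.686
v -3.746 -1.904 -3.237
v -3.787 -2.145 -2.782
v -3.619 -2.478 -2.424
v -3.281 -2.827 -2.245
v -2.852 -3.111 -2.287
v -2.428 -3.265 -2.539
v -2.107 -3.255 -2.944
v -1.963 -3.082 -3.41
v -2.028 -2.786 -3.829
f 2 1 5
f 2 5 3
f 3 5 6
f 3 6 4
f 5 1 7
f 5 7 6
f 6 7 8
f 6 8 4
f 7 1 9
f 7 9 8
f 8 9 10
f 8 10 4
f 9 1 11
f 9 11 10
f 10 11 12
f 10 12 4
f 11 1 13
f 11 13 12
f 12 13 14
f 12 14 4
f 13 1 15
f 13 15 14
f 14 15 16
f 14 16 4
f 15 1 17
f 15 17 16
f 16 17 18
f 16 18 4
f 17 1 19
f 17 19 18
f 18 19 20
f 18 20 4
f 19 1 21
f 19 21 20
f 20 21 22
f 20 22 4
f 21 1 23
f 21 23 22
f 22 23 24
f 22 24 4
f 23 1 25
f 23 25 24
f 24 25 26
f 24 26 4
f 25 1 27
f 25 27 26
f 26 27 28
f 26 28 4
f 27 1 29
f 27 29 28
f 28 29 30
f 28 30 4
f 29 1 31
f 29 31 30
f 30 31 32
f 30 32 4
f 31 1 33
f 31 33 32
f 32 33 34
f 32 34 4
f 33 1 2
f 33 2 34
f 34 2 3
f 34 3 4
f 36 38 35
f 39 36 35
f 35 38 37
f 37 39 35
f 36 42 38
f 40 36 39
f 40 42 36
f 38 42 37
f 41 39 37
f 37 42 41
f 41 40 39
f 42 40 41
f 43 54 48
f 43 48 44
f 43 44 50
f 43 50 53
f 43 53 54
f 44 48 52
f 48 54 47
f 54 53 45
f 53 50 49
f 50 44 51
f 46 52 47
f 46 47 45
f 46 45 49
f 46 49 51
f 46 51 52
f 47 52 48
f 45 47 54
f 49 45 53
f 51 49 50
f 52 51 44
f 56 55 58
f 56 58 57
f 58 55 59
f 58 59 57
f 59 55 60
f 59 60 57
f 60 55 61
f 60 61 57
f 61 55 62
f 61 62 57
f 62 55 63
f 62 63 57
f 63 55 64
f 63 64 57
f 64 55 65
f 64 65 57
f 65 55 66
f 65 66 57
f 66 55 67
f 66 67 57
f 67 55 68
f 67 68 57
f 68 55 69
f 68 69 57
f 69 55 56
f 69 56 57



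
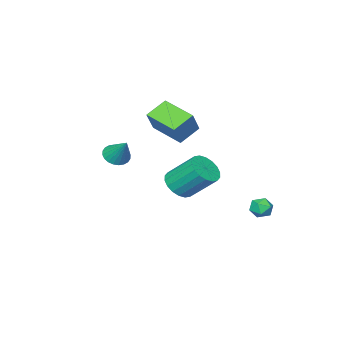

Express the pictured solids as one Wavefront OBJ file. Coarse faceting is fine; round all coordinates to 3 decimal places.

v 3.34 -2.225 2.48
v 3.866 -1.891 2.081
v 3.6 -1.175 3.7
v 3.632 -1.741 2.002
v 3.354 -1.665 1.996
v 3.073 -1.674 2.064
v 2.833 -1.767 2.195
v 2.67 -1.93 2.369
v 2.609 -2.137 2.561
v 2.66 -2.358 2.74
v 2.814 -2.558 2.879
v 3.048 -2.708 2.958
v 3.326 -2.784 2.964
v 3.607 -2.775 2.897
v 3.847 -2.682 2.766
v 4.009 -2.52 2.591
v 4.07 -2.312 2.4
v 4.02 -2.092 2.22
v -2.787 -4.091 -2.101
v -1.921 -4.283 -1.597
v -2.467 -2.8 -0.095
v -3.333 -2.609 -0.599
v -1.801 -3.951 -1.881
v -2.347 -2.468 -0.38
v -1.876 -3.646 -2.209
v -2.422 -2.163 -0.708
v -2.131 -3.43 -2.516
v -2.677 -1.947 -1.014
v -2.516 -3.344 -2.74
v -3.063 -1.861 -1.239
v -2.955 -3.407 -2.838
v -3.501 -1.924 -1.336
v -3.361 -3.605 -2.79
v -3.907 -2.122 -1.288
v -3.653 -3.9 -2.605
v -4.199 -2.417 -1.103
v -3.773 -4.232 -2.32
v -4.319 -2.749 -0.819
v -3.698 -4.537 -1.992
v -4.244 -3.054 -0.491
v -3.443 -4.753 -1.686
v -3.989 -3.27 -0.184
v -3.057 -4.839 -1.461
v -3.604 -3.356 0.04
v -2.619 -4.776 -1.364
v -3.165 -3.293 0.138
v -2.213 -4.578 -1.412
v -2.759 -3.095 0.09
v -4.025 1.428 -2.942
v -3.367 1.369 -2.67
v -4.353 0.491 -2.35
v -3.695 0.432 -2.078
v -4.115 0.976 -1.881
v -3.912 1.555 -2.248
v -3.808 0.305 -2.772
v -3.605 0.884 -3.139
v -3.232 0.675 -2.565
v -3.422 1.09 -2.015
v -4.298 0.77 -3.005
v -4.488 1.185 -2.455
v -0.915 -4.08 2.644
v -2.102 -3.921 3.387
v -0.996 -2.127 2.096
v -2.184 -1.968 2.839
v -0.076 -3.692 3.901
v -1.264 -3.533 4.644
v -0.158 -1.739 3.353
v -1.345 -1.58 4.096
f 2 1 4
f 2 4 3
f 4 1 5
f 4 5 3
f 5 1 6
f 5 6 3
f 6 1 7
f 6 7 3
f 7 1 8
f 7 8 3
f 8 1 9
f 8 9 3
f 9 1 10
f 9 10 3
f 10 1 11
f 10 11 3
f 11 1 12
f 11 12 3
f 12 1 13
f 12 13 3
f 13 1 14
f 13 14 3
f 14 1 15
f 14 15 3
f 15 1 16
f 15 16 3
f 16 1 17
f 16 17 3
f 17 1 18
f 17 18 3
f 18 1 2
f 18 2 3
f 20 19 23
f 20 23 21
f 21 23 24
f 21 24 22
f 23 19 25
f 23 25 24
f 24 25 26
f 24 26 22
f 25 19 27
f 25 27 26
f 26 27 28
f 26 28 22
f 27 19 29
f 27 29 28
f 28 29 30
f 28 30 22
f 29 19 31
f 29 31 30
f 30 31 32
f 30 32 22
f 31 19 33
f 31 33 32
f 32 33 34
f 32 34 22
f 33 19 35
f 33 35 34
f 34 35 36
f 34 36 22
f 35 19 37
f 35 37 36
f 36 37 38
f 36 38 22
f 37 19 39
f 37 39 38
f 38 39 40
f 38 40 22
f 39 19 41
f 39 41 40
f 40 41 42
f 40 42 22
f 41 19 43
f 41 43 42
f 42 43 44
f 42 44 22
f 43 19 45
f 43 45 44
f 44 45 46
f 44 46 22
f 45 19 47
f 45 47 46
f 46 47 48
f 46 48 22
f 47 19 20
f 47 20 48
f 48 20 21
f 48 21 22
f 49 60 54
f 49 54 50
f 49 50 56
f 49 56 59
f 49 59 60
f 50 54 58
f 54 60 53
f 60 59 51
f 59 56 55
f 56 50 57
f 52 58 53
f 52 53 51
f 52 51 55
f 52 55 57
f 52 57 58
f 53 58 54
f 51 53 60
f 55 51 59
f 57 55 56
f 58 57 50
f 62 64 61
f 65 62 61
f 61 64 63
f 63 65 61
f 62 68 64
f 66 62 65
f 66 68 62
f 64 68 63
f 67 65 63
f 63 68 67
f 67 66 65
f 68 66 67



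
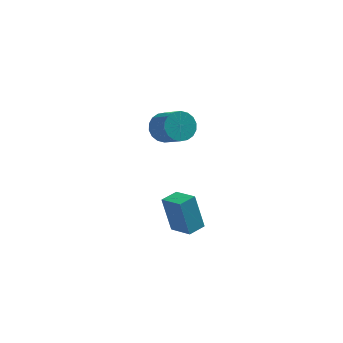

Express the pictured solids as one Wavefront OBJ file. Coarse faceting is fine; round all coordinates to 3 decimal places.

v 2.436 -3.574 -3.233
v 1.97 -3.185 -1.401
v 3.102 -2.884 -3.21
v 2.637 -2.495 -1.378
v 3.323 -4.445 -2.822
v 2.858 -4.056 -0.99
v 3.99 -3.755 -2.799
v 3.524 -3.366 -0.967
v 1.872 2.904 -0.87
v 2.489 2.805 -1.518
v 3.305 1.737 -0.577
v 2.688 1.836 0.07
v 2.636 3.108 -1.301
v 3.451 2.041 -0.36
v 2.631 3.371 -0.999
v 3.447 2.303 -0.058
v 2.476 3.541 -0.671
v 3.291 2.474 0.27
v 2.201 3.585 -0.383
v 3.017 2.518 0.558
v 1.861 3.494 -0.191
v 2.677 2.427 0.75
v 1.523 3.286 -0.134
v 2.339 2.219 0.807
v 1.255 3.003 -0.223
v 2.071 1.935 0.718
v 1.109 2.699 -0.44
v 1.924 1.632 0.501
v 1.113 2.437 -0.742
v 1.929 1.369 0.199
v 1.269 2.266 -1.07
v 2.084 1.199 -0.129
v 1.543 2.222 -1.358
v 2.359 1.155 -0.417
v 1.883 2.313 -1.55
v 2.699 1.246 -0.609
v 2.221 2.521 -1.607
v 3.037 1.454 -0.666
f 2 4 1
f 5 2 1
f 1 4 3
f 3 5 1
f 2 8 4
f 6 2 5
f 6 8 2
f 4 8 3
f 7 5 3
f 3 8 7
f 7 6 5
f 8 6 7
f 10 9 13
f 10 13 11
f 11 13 14
f 11 14 12
f 13 9 15
f 13 15 14
f 14 15 16
f 14 16 12
f 15 9 17
f 15 17 16
f 16 17 18
f 16 18 12
f 17 9 19
f 17 19 18
f 18 19 20
f 18 20 12
f 19 9 21
f 19 21 20
f 20 21 22
f 20 22 12
f 21 9 23
f 21 23 22
f 22 23 24
f 22 24 12
f 23 9 25
f 23 25 24
f 24 25 26
f 24 26 12
f 25 9 27
f 25 27 26
f 26 27 28
f 26 28 12
f 27 9 29
f 27 29 28
f 28 29 30
f 28 30 12
f 29 9 31
f 29 31 30
f 30 31 32
f 30 32 12
f 31 9 33
f 31 33 32
f 32 33 34
f 32 34 12
f 33 9 35
f 33 35 34
f 34 35 36
f 34 36 12
f 35 9 37
f 35 37 36
f 36 37 38
f 36 38 12
f 37 9 10
f 37 10 38
f 38 10 11
f 38 11 12



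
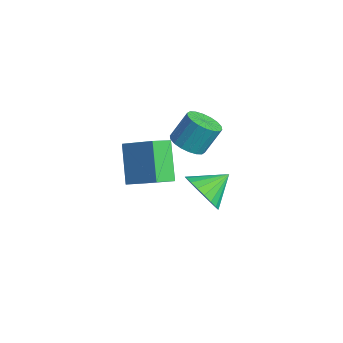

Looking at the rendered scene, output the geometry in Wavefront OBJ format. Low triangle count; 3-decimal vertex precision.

v -0.589 -2.739 2.785
v -0.331 -3.591 3.217
v 0.527 -2.045 3.487
v 0.785 -2.897 3.919
v 0.495 -3.103 1.421
v 0.753 -3.955 1.853
v 1.611 -2.409 2.123
v 1.869 -3.261 2.555
v -1.113 0.049 -1.488
v -0.274 0.344 -1.946
v -1.167 1.251 -0.812
v -0.568 0.479 -2.208
v -0.955 0.539 -2.346
v -1.37 0.515 -2.335
v -1.741 0.41 -2.178
v -2.003 0.242 -1.902
v -2.111 0.042 -1.554
v -2.047 -0.157 -1.195
v -1.821 -0.321 -0.887
v -1.473 -0.421 -0.682
v -1.063 -0.439 -0.617
v -0.661 -0.373 -0.702
v -0.338 -0.234 -0.924
v -0.148 -0.046 -1.243
v -0.126 0.159 -1.604
v -2.594 0.167 0.34
v -2.12 0.683 -0.002
v -2.052 1.39 1.158
v -2.526 0.873 1.5
v -2.435 0.815 -0.064
v -2.367 1.521 1.096
v -2.782 0.818 -0.046
v -2.714 1.525 1.114
v -3.091 0.693 0.049
v -3.023 1.399 1.209
v -3.302 0.463 0.201
v -3.234 1.169 1.361
v -3.373 0.174 0.381
v -3.305 0.881 1.541
v -3.289 -0.116 0.552
v -3.221 0.591 1.713
v -3.068 -0.35 0.682
v -3 0.357 1.842
v -2.753 -0.481 0.744
v -2.685 0.225 1.904
v -2.406 -0.485 0.726
v -2.338 0.222 1.886
v -2.097 -0.359 0.631
v -2.029 0.347 1.791
v -1.886 -0.129 0.479
v -1.818 0.577 1.639
v -1.815 0.159 0.299
v -1.747 0.866 1.459
v -1.899 0.449 0.127
v -1.831 1.156 1.288
f 2 4 1
f 5 2 1
f 1 4 3
f 3 5 1
f 2 8 4
f 6 2 5
f 6 8 2
f 4 8 3
f 7 5 3
f 3 8 7
f 7 6 5
f 8 6 7
f 10 9 12
f 10 12 11
f 12 9 13
f 12 13 11
f 13 9 14
f 13 14 11
f 14 9 15
f 14 15 11
f 15 9 16
f 15 16 11
f 16 9 17
f 16 17 11
f 17 9 18
f 17 18 11
f 18 9 19
f 18 19 11
f 19 9 20
f 19 20 11
f 20 9 21
f 20 21 11
f 21 9 22
f 21 22 11
f 22 9 23
f 22 23 11
f 23 9 24
f 23 24 11
f 24 9 25
f 24 25 11
f 25 9 10
f 25 10 11
f 27 26 30
f 27 30 28
f 28 30 31
f 28 31 29
f 30 26 32
f 30 32 31
f 31 32 33
f 31 33 29
f 32 26 34
f 32 34 33
f 33 34 35
f 33 35 29
f 34 26 36
f 34 36 35
f 35 36 37
f 35 37 29
f 36 26 38
f 36 38 37
f 37 38 39
f 37 39 29
f 38 26 40
f 38 40 39
f 39 40 41
f 39 41 29
f 40 26 42
f 40 42 41
f 41 42 43
f 41 43 29
f 42 26 44
f 42 44 43
f 43 44 45
f 43 45 29
f 44 26 46
f 44 46 45
f 45 46 47
f 45 47 29
f 46 26 48
f 46 48 47
f 47 48 49
f 47 49 29
f 48 26 50
f 48 50 49
f 49 50 51
f 49 51 29
f 50 26 52
f 50 52 51
f 51 52 53
f 51 53 29
f 52 26 54
f 52 54 53
f 53 54 55
f 53 55 29
f 54 26 27
f 54 27 55
f 55 27 28
f 55 28 29



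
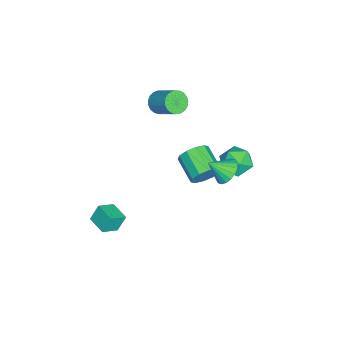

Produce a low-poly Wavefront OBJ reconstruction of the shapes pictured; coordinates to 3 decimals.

v -1.827 0.557 -2.405
v -1.297 0.338 -1.778
v -2.384 -0.596 -1.187
v -2.913 -0.377 -1.815
v -1.572 0.757 -1.62
v -2.658 -0.177 -1.029
v -1.944 1.1 -1.762
v -3.03 0.166 -1.171
v -2.271 1.235 -2.15
v -3.357 0.301 -1.559
v -2.429 1.112 -2.635
v -3.515 0.177 -2.045
v -2.356 0.776 -3.033
v -3.443 -0.158 -2.442
v -2.082 0.357 -3.191
v -3.168 -0.577 -2.6
v -1.71 0.014 -3.049
v -2.796 -0.92 -2.458
v -1.383 -0.121 -2.661
v -2.469 -1.055 -2.07
v -1.225 0.003 -2.175
v -2.311 -0.932 -1.585
v -1.249 1.703 -1.126
v -0.544 1.627 -1.474
v -0.951 0.837 -0.334
v -0.484 1.872 -1.229
v -0.576 2.083 -0.963
v -0.801 2.219 -0.73
v -1.115 2.253 -0.575
v -1.455 2.178 -0.529
v -1.755 2.008 -0.602
v -1.954 1.778 -0.778
v -2.014 1.533 -1.023
v -1.922 1.322 -1.289
v -1.697 1.186 -1.522
v -1.383 1.152 -1.677
v -1.042 1.228 -1.722
v -0.743 1.397 -1.65
v -3.671 -2.285 1.19
v -3.174 -2.195 0.721
v -2.511 -1.165 1.621
v -3.009 -1.255 2.09
v -3.368 -2 0.64
v -2.705 -0.97 1.54
v -3.614 -1.854 0.654
v -2.952 -0.824 1.555
v -3.871 -1.782 0.761
v -3.208 -0.752 1.662
v -4.093 -1.798 0.943
v -3.43 -0.768 1.843
v -4.242 -1.897 1.166
v -3.579 -0.868 2.067
v -4.292 -2.064 1.394
v -3.63 -1.034 2.295
v -4.235 -2.269 1.587
v -3.573 -1.239 2.487
v -4.081 -2.477 1.711
v -3.418 -1.447 2.611
v -3.856 -2.651 1.745
v -3.193 -1.621 2.645
v -3.599 -2.762 1.683
v -2.936 -1.733 2.583
v -3.354 -2.791 1.535
v -2.691 -1.761 2.436
v -3.164 -2.732 1.328
v -2.502 -1.702 2.229
v -3.062 -2.596 1.097
v -2.4 -1.566 1.998
v -3.066 -2.406 0.882
v -2.403 -1.376 1.783
v 2.452 -3.436 -2.365
v 2.156 -3.087 -1.51
v 3.16 -2.625 -2.451
v 2.863 -2.276 -1.596
v 3.137 -3.984 -1.904
v 2.84 -3.635 -1.049
v 3.844 -3.173 -1.99
v 3.548 -2.824 -1.135
v -2.36 2.816 -1.577
v -1.838 2.248 -1.012
v -3.182 1.592 -2.048
v -2.66 1.024 -1.483
v -3.266 1.656 -1.097
v -2.757 2.413 -0.806
v -2.263 1.427 -2.254
v -1.754 2.184 -1.963
v -1.778 1.389 -1.43
v -2.398 1.531 -0.715
v -2.622 2.309 -2.345
v -3.242 2.451 -1.63
f 2 1 5
f 2 5 3
f 3 5 6
f 3 6 4
f 5 1 7
f 5 7 6
f 6 7 8
f 6 8 4
f 7 1 9
f 7 9 8
f 8 9 10
f 8 10 4
f 9 1 11
f 9 11 10
f 10 11 12
f 10 12 4
f 11 1 13
f 11 13 12
f 12 13 14
f 12 14 4
f 13 1 15
f 13 15 14
f 14 15 16
f 14 16 4
f 15 1 17
f 15 17 16
f 16 17 18
f 16 18 4
f 17 1 19
f 17 19 18
f 18 19 20
f 18 20 4
f 19 1 21
f 19 21 20
f 20 21 22
f 20 22 4
f 21 1 2
f 21 2 22
f 22 2 3
f 22 3 4
f 24 23 26
f 24 26 25
f 26 23 27
f 26 27 25
f 27 23 28
f 27 28 25
f 28 23 29
f 28 29 25
f 29 23 30
f 29 30 25
f 30 23 31
f 30 31 25
f 31 23 32
f 31 32 25
f 32 23 33
f 32 33 25
f 33 23 34
f 33 34 25
f 34 23 35
f 34 35 25
f 35 23 36
f 35 36 25
f 36 23 37
f 36 37 25
f 37 23 38
f 37 38 25
f 38 23 24
f 38 24 25
f 40 39 43
f 40 43 41
f 41 43 44
f 41 44 42
f 43 39 45
f 43 45 44
f 44 45 46
f 44 46 42
f 45 39 47
f 45 47 46
f 46 47 48
f 46 48 42
f 47 39 49
f 47 49 48
f 48 49 50
f 48 50 42
f 49 39 51
f 49 51 50
f 50 51 52
f 50 52 42
f 51 39 53
f 51 53 52
f 52 53 54
f 52 54 42
f 53 39 55
f 53 55 54
f 54 55 56
f 54 56 42
f 55 39 57
f 55 57 56
f 56 57 58
f 56 58 42
f 57 39 59
f 57 59 58
f 58 59 60
f 58 60 42
f 59 39 61
f 59 61 60
f 60 61 62
f 60 62 42
f 61 39 63
f 61 63 62
f 62 63 64
f 62 64 42
f 63 39 65
f 63 65 64
f 64 65 66
f 64 66 42
f 65 39 67
f 65 67 66
f 66 67 68
f 66 68 42
f 67 39 69
f 67 69 68
f 68 69 70
f 68 70 42
f 69 39 40
f 69 40 70
f 70 40 41
f 70 41 42
f 72 74 71
f 75 72 71
f 71 74 73
f 73 75 71
f 72 78 74
f 76 72 75
f 76 78 72
f 74 78 73
f 77 75 73
f 73 78 77
f 77 76 75
f 78 76 77
f 79 90 84
f 79 84 80
f 79 80 86
f 79 86 89
f 79 89 90
f 80 84 88
f 84 90 83
f 90 89 81
f 89 86 85
f 86 80 87
f 82 88 83
f 82 83 81
f 82 81 85
f 82 85 87
f 82 87 88
f 83 88 84
f 81 83 90
f 85 81 89
f 87 85 86
f 88 87 80



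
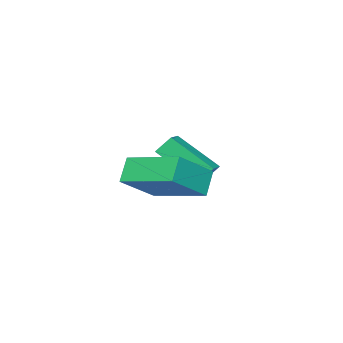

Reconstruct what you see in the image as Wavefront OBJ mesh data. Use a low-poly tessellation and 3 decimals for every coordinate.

v 0.958 -0.765 2.229
v 2.275 -0.968 3.218
v 0.845 1.245 2.791
v 2.162 1.042 3.78
v 1.558 -0.522 1.48
v 2.875 -0.725 2.469
v 1.445 1.488 2.042
v 2.762 1.285 3.031
v -2.365 -1.141 1.28
v -1.998 -2.634 2.38
v -1.586 -0.753 1.547
v -1.219 -2.246 2.647
v -1.981 -1.494 0.673
v -1.614 -2.987 1.773
v -1.202 -1.106 0.94
v -0.835 -2.599 2.04
f 2 4 1
f 5 2 1
f 1 4 3
f 3 5 1
f 2 8 4
f 6 2 5
f 6 8 2
f 4 8 3
f 7 5 3
f 3 8 7
f 7 6 5
f 8 6 7
f 10 12 9
f 13 10 9
f 9 12 11
f 11 13 9
f 10 16 12
f 14 10 13
f 14 16 10
f 12 16 11
f 15 13 11
f 11 16 15
f 15 14 13
f 16 14 15



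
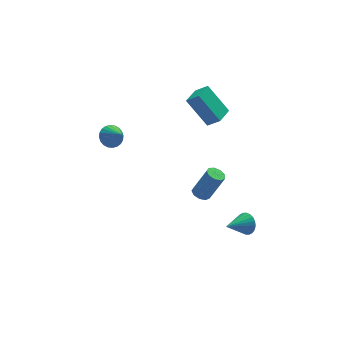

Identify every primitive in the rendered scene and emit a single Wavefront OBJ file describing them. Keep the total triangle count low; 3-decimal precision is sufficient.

v 0.292 1.681 -2.816
v 0.798 1.709 -3.054
v 1.594 1.526 -1.382
v 1.088 1.499 -1.144
v 0.679 2.061 -2.958
v 1.475 1.878 -1.287
v 0.378 2.234 -2.796
v 1.174 2.052 -1.125
v 0.038 2.15 -2.643
v 0.833 1.967 -0.972
v -0.184 1.846 -2.571
v 0.612 1.663 -0.9
v -0.183 1.465 -2.613
v 0.613 1.282 -0.942
v 0.04 1.185 -2.75
v 0.836 1.003 -1.079
v 0.382 1.138 -2.918
v 1.177 0.955 -1.247
v 0.681 1.345 -3.038
v 1.477 1.162 -1.366
v 0.742 2.048 2.653
v 1.304 1.622 3.245
v -0.126 3.017 4.172
v 0.436 2.591 4.764
v 1.564 2.969 2.536
v 2.126 2.543 3.128
v 0.696 3.938 4.055
v 1.258 3.512 4.647
v -4.079 3.747 1.612
v -3.383 3.835 1.412
v -3.741 2.873 2.408
v -3.404 4.022 1.626
v -3.527 4.167 1.838
v -3.735 4.248 2.015
v -3.995 4.253 2.131
v -4.268 4.181 2.168
v -4.512 4.042 2.12
v -4.691 3.859 1.995
v -4.776 3.659 1.811
v -4.755 3.472 1.597
v -4.632 3.326 1.386
v -4.424 3.245 1.208
v -4.164 3.241 1.093
v -3.891 3.313 1.056
v -3.647 3.451 1.103
v -3.468 3.635 1.229
v 1.941 -1.008 -3.481
v 2.262 -1.149 -2.874
v 0.639 -1.472 -2.899
v 2.187 -0.889 -2.836
v 2.074 -0.647 -2.895
v 1.941 -0.461 -3.044
v 1.808 -0.357 -3.259
v 1.696 -0.353 -3.508
v 1.621 -0.448 -3.752
v 1.594 -0.629 -3.956
v 1.621 -0.867 -4.087
v 1.696 -1.127 -4.125
v 1.809 -1.368 -4.066
v 1.942 -1.555 -3.917
v 2.074 -1.658 -3.702
v 2.187 -1.663 -3.453
v 2.262 -1.568 -3.209
v 2.288 -1.387 -3.005
f 2 1 5
f 2 5 3
f 3 5 6
f 3 6 4
f 5 1 7
f 5 7 6
f 6 7 8
f 6 8 4
f 7 1 9
f 7 9 8
f 8 9 10
f 8 10 4
f 9 1 11
f 9 11 10
f 10 11 12
f 10 12 4
f 11 1 13
f 11 13 12
f 12 13 14
f 12 14 4
f 13 1 15
f 13 15 14
f 14 15 16
f 14 16 4
f 15 1 17
f 15 17 16
f 16 17 18
f 16 18 4
f 17 1 19
f 17 19 18
f 18 19 20
f 18 20 4
f 19 1 2
f 19 2 20
f 20 2 3
f 20 3 4
f 22 24 21
f 25 22 21
f 21 24 23
f 23 25 21
f 22 28 24
f 26 22 25
f 26 28 22
f 24 28 23
f 27 25 23
f 23 28 27
f 27 26 25
f 28 26 27
f 30 29 32
f 30 32 31
f 32 29 33
f 32 33 31
f 33 29 34
f 33 34 31
f 34 29 35
f 34 35 31
f 35 29 36
f 35 36 31
f 36 29 37
f 36 37 31
f 37 29 38
f 37 38 31
f 38 29 39
f 38 39 31
f 39 29 40
f 39 40 31
f 40 29 41
f 40 41 31
f 41 29 42
f 41 42 31
f 42 29 43
f 42 43 31
f 43 29 44
f 43 44 31
f 44 29 45
f 44 45 31
f 45 29 46
f 45 46 31
f 46 29 30
f 46 30 31
f 48 47 50
f 48 50 49
f 50 47 51
f 50 51 49
f 51 47 52
f 51 52 49
f 52 47 53
f 52 53 49
f 53 47 54
f 53 54 49
f 54 47 55
f 54 55 49
f 55 47 56
f 55 56 49
f 56 47 57
f 56 57 49
f 57 47 58
f 57 58 49
f 58 47 59
f 58 59 49
f 59 47 60
f 59 60 49
f 60 47 61
f 60 61 49
f 61 47 62
f 61 62 49
f 62 47 63
f 62 63 49
f 63 47 64
f 63 64 49
f 64 47 48
f 64 48 49



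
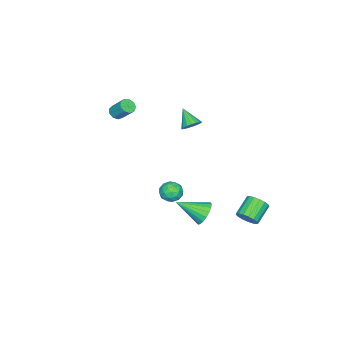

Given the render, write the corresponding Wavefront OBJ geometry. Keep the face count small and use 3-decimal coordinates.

v -0.259 -4.179 1.992
v 0.033 -3.899 1.698
v 0.151 -3.081 2.595
v -0.141 -3.361 2.888
v -0.294 -3.809 1.658
v -0.176 -2.99 2.555
v -0.605 -3.891 1.774
v -0.487 -3.073 2.671
v -0.754 -4.109 1.992
v -0.636 -3.29 2.889
v -0.671 -4.359 2.21
v -0.554 -3.541 3.107
v -0.396 -4.525 2.325
v -0.278 -3.707 3.222
v -0.056 -4.53 2.285
v 0.062 -3.711 3.182
v 0.189 -4.37 2.107
v 0.306 -3.552 3.004
v 0.224 -4.121 1.875
v 0.342 -3.303 2.772
v 2.405 2.857 -1.933
v 2.698 2.592 -2.605
v 3.055 1.483 -1.107
v 2.956 2.788 -2.481
v 3.104 2.999 -2.248
v 3.114 3.181 -1.952
v 2.984 3.299 -1.653
v 2.739 3.329 -1.409
v 2.427 3.266 -1.269
v 2.112 3.122 -1.261
v 1.854 2.926 -1.385
v 1.706 2.715 -1.618
v 1.696 2.533 -1.913
v 1.826 2.415 -2.213
v 2.071 2.385 -2.456
v 2.383 2.448 -2.597
v -0.675 3.806 -4.17
v -0.378 3.454 -3.656
v -1.507 3.522 -2.956
v -1.805 3.874 -3.47
v -0.314 3.77 -3.583
v -1.443 3.838 -2.883
v -0.333 4.094 -3.645
v -1.462 4.162 -2.945
v -0.43 4.352 -3.827
v -1.559 4.42 -3.127
v -0.583 4.485 -4.087
v -1.713 4.553 -3.387
v -0.758 4.462 -4.366
v -1.887 4.53 -3.667
v -0.914 4.289 -4.601
v -2.043 4.357 -3.901
v -1.015 4.006 -4.737
v -2.144 4.073 -4.037
v -1.038 3.676 -4.742
v -2.167 3.744 -4.043
v -0.978 3.377 -4.617
v -2.107 3.444 -3.917
v -0.849 3.176 -4.389
v -1.978 3.243 -3.69
v -0.68 3.119 -4.111
v -1.809 3.186 -3.412
v -0.51 3.219 -3.847
v -1.639 3.287 -3.147
v -0.537 -0.142 -3.663
v -0.015 -0.5 -4.016
v -0.585 -1 -2.864
v -0.063 -1.358 -3.217
v 0.092 -0.739 -2.872
v 0.121 -0.209 -3.366
v -0.721 -1.291 -3.514
v -0.692 -0.761 -4.008
v -0.128 -1.21 -3.924
v 0.374 -0.869 -3.528
v -0.974 -0.631 -3.352
v -0.472 -0.29 -2.956
v -0.272 -0.245 -3.91
v -0.328 -1.255 -2.97
v -0.237 -0.891 -2.767
v 0.07 -1.101 -2.975
v -0.192 -0.074 -3.527
v 0.115 -0.285 -3.735
v 0.178 -0.425 -3.063
v -0.715 -1.215 -3.145
v -0.408 -1.426 -3.353
v -0.67 -0.399 -3.905
v -0.363 -0.609 -4.113
v -0.778 -1.075 -3.817
v -0.032 -0.874 -4.063
v -0.06 -1.378 -3.594
v -0.447 -1.339 -3.768
v -0.429 -1.027 -4.059
v 0.264 -0.673 -3.83
v 0.236 -1.178 -3.361
v 0.326 -0.814 -3.158
v 0.344 -0.502 -3.448
v 0.197 -1.091 -3.776
v -0.836 -0.322 -3.519
v -0.864 -0.827 -3.05
v -0.944 -0.998 -3.432
v -0.926 -0.686 -3.722
v -0.54 -0.122 -3.286
v -0.568 -0.626 -2.817
v -0.171 -0.473 -2.821
v -0.153 -0.161 -3.112
v -0.797 -0.409 -3.104
v 0.057 0.731 2.873
v 0.575 0.745 3.175
v -0.397 -0.071 3.687
v 0.434 0.941 3.289
v 0.219 1.095 3.321
v -0.029 1.177 3.265
v -0.259 1.171 3.131
v -0.428 1.078 2.945
v -0.5 0.916 2.745
v -0.462 0.718 2.571
v -0.321 0.522 2.456
v -0.106 0.368 2.424
v 0.142 0.285 2.481
v 0.373 0.291 2.615
v 0.541 0.384 2.8
v 0.613 0.546 3
f 2 1 5
f 2 5 3
f 3 5 6
f 3 6 4
f 5 1 7
f 5 7 6
f 6 7 8
f 6 8 4
f 7 1 9
f 7 9 8
f 8 9 10
f 8 10 4
f 9 1 11
f 9 11 10
f 10 11 12
f 10 12 4
f 11 1 13
f 11 13 12
f 12 13 14
f 12 14 4
f 13 1 15
f 13 15 14
f 14 15 16
f 14 16 4
f 15 1 17
f 15 17 16
f 16 17 18
f 16 18 4
f 17 1 19
f 17 19 18
f 18 19 20
f 18 20 4
f 19 1 2
f 19 2 20
f 20 2 3
f 20 3 4
f 22 21 24
f 22 24 23
f 24 21 25
f 24 25 23
f 25 21 26
f 25 26 23
f 26 21 27
f 26 27 23
f 27 21 28
f 27 28 23
f 28 21 29
f 28 29 23
f 29 21 30
f 29 30 23
f 30 21 31
f 30 31 23
f 31 21 32
f 31 32 23
f 32 21 33
f 32 33 23
f 33 21 34
f 33 34 23
f 34 21 35
f 34 35 23
f 35 21 36
f 35 36 23
f 36 21 22
f 36 22 23
f 38 37 41
f 38 41 39
f 39 41 42
f 39 42 40
f 41 37 43
f 41 43 42
f 42 43 44
f 42 44 40
f 43 37 45
f 43 45 44
f 44 45 46
f 44 46 40
f 45 37 47
f 45 47 46
f 46 47 48
f 46 48 40
f 47 37 49
f 47 49 48
f 48 49 50
f 48 50 40
f 49 37 51
f 49 51 50
f 50 51 52
f 50 52 40
f 51 37 53
f 51 53 52
f 52 53 54
f 52 54 40
f 53 37 55
f 53 55 54
f 54 55 56
f 54 56 40
f 55 37 57
f 55 57 56
f 56 57 58
f 56 58 40
f 57 37 59
f 57 59 58
f 58 59 60
f 58 60 40
f 59 37 61
f 59 61 60
f 60 61 62
f 60 62 40
f 61 37 63
f 61 63 62
f 62 63 64
f 62 64 40
f 63 37 38
f 63 38 64
f 64 38 39
f 64 39 40
f 65 102 81
f 102 76 105
f 81 105 70
f 102 105 81
f 65 81 77
f 81 70 82
f 77 82 66
f 81 82 77
f 65 77 86
f 77 66 87
f 86 87 72
f 77 87 86
f 65 86 98
f 86 72 101
f 98 101 75
f 86 101 98
f 65 98 102
f 98 75 106
f 102 106 76
f 98 106 102
f 66 82 93
f 82 70 96
f 93 96 74
f 82 96 93
f 70 105 83
f 105 76 104
f 83 104 69
f 105 104 83
f 76 106 103
f 106 75 99
f 103 99 67
f 106 99 103
f 75 101 100
f 101 72 88
f 100 88 71
f 101 88 100
f 72 87 92
f 87 66 89
f 92 89 73
f 87 89 92
f 68 94 80
f 94 74 95
f 80 95 69
f 94 95 80
f 68 80 78
f 80 69 79
f 78 79 67
f 80 79 78
f 68 78 85
f 78 67 84
f 85 84 71
f 78 84 85
f 68 85 90
f 85 71 91
f 90 91 73
f 85 91 90
f 68 90 94
f 90 73 97
f 94 97 74
f 90 97 94
f 69 95 83
f 95 74 96
f 83 96 70
f 95 96 83
f 67 79 103
f 79 69 104
f 103 104 76
f 79 104 103
f 71 84 100
f 84 67 99
f 100 99 75
f 84 99 100
f 73 91 92
f 91 71 88
f 92 88 72
f 91 88 92
f 74 97 93
f 97 73 89
f 93 89 66
f 97 89 93
f 108 107 110
f 108 110 109
f 110 107 111
f 110 111 109
f 111 107 112
f 111 112 109
f 112 107 113
f 112 113 109
f 113 107 114
f 113 114 109
f 114 107 115
f 114 115 109
f 115 107 116
f 115 116 109
f 116 107 117
f 116 117 109
f 117 107 118
f 117 118 109
f 118 107 119
f 118 119 109
f 119 107 120
f 119 120 109
f 120 107 121
f 120 121 109
f 121 107 122
f 121 122 109
f 122 107 108
f 122 108 109



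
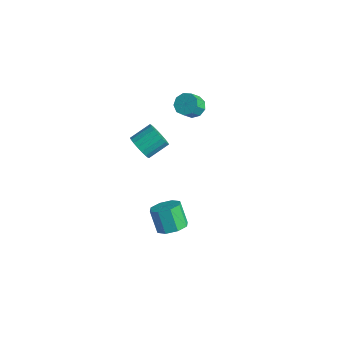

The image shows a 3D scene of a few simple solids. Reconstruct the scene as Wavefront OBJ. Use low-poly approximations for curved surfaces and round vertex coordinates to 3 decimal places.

v -0.152 -3.59 3.101
v 0.441 -3.942 3.467
v 0.724 -2.822 4.085
v 0.132 -2.47 3.719
v 0.59 -3.82 3.178
v 0.873 -2.7 3.796
v 0.592 -3.652 2.874
v 0.875 -2.533 3.492
v 0.447 -3.473 2.614
v 0.73 -2.353 3.233
v 0.183 -3.316 2.452
v 0.466 -2.196 3.07
v -0.147 -3.214 2.418
v 0.137 -2.094 3.036
v -0.478 -3.186 2.519
v -0.194 -2.066 3.137
v -0.744 -3.238 2.735
v -0.461 -2.118 3.353
v -0.893 -3.36 3.024
v -0.61 -2.24 3.642
v -0.895 -3.527 3.328
v -0.612 -2.408 3.946
v -0.75 -3.707 3.587
v -0.467 -2.587 4.206
v -0.486 -3.864 3.75
v -0.203 -2.744 4.368
v -0.157 -3.966 3.784
v 0.127 -2.846 4.402
v 0.174 -3.994 3.683
v 0.458 -2.874 4.301
v -0.824 0.787 3.108
v -0.167 1.004 3.218
v -0.08 0.35 3.983
v -0.736 0.133 3.872
v -0.472 1.266 3.477
v -0.385 0.613 4.242
v -0.942 1.305 3.564
v -0.854 0.651 4.329
v -1.356 1.101 3.437
v -1.268 0.447 4.202
v -1.521 0.75 3.156
v -1.434 0.096 3.921
v -1.36 0.416 2.852
v -1.272 -0.237 3.617
v -0.948 0.256 2.668
v -0.86 -0.397 3.433
v -0.478 0.344 2.69
v -0.39 -0.309 3.455
v -0.17 0.64 2.907
v -0.082 -0.014 3.672
v 1.14 -2.48 -3.96
v 1.833 -2.727 -3.476
v 1.052 -2.567 -2.277
v 0.36 -2.32 -2.76
v 1.814 -2.061 -3.577
v 1.033 -1.902 -2.378
v 1.4 -1.641 -3.902
v 0.619 -1.481 -2.703
v 0.834 -1.712 -4.261
v 0.054 -1.552 -3.062
v 0.448 -2.233 -4.443
v -0.333 -2.073 -3.244
v 0.467 -2.898 -4.342
v -0.314 -2.739 -3.143
v 0.881 -3.319 -4.017
v 0.1 -3.159 -2.818
v 1.446 -3.248 -3.658
v 0.666 -3.088 -2.459
f 2 1 5
f 2 5 3
f 3 5 6
f 3 6 4
f 5 1 7
f 5 7 6
f 6 7 8
f 6 8 4
f 7 1 9
f 7 9 8
f 8 9 10
f 8 10 4
f 9 1 11
f 9 11 10
f 10 11 12
f 10 12 4
f 11 1 13
f 11 13 12
f 12 13 14
f 12 14 4
f 13 1 15
f 13 15 14
f 14 15 16
f 14 16 4
f 15 1 17
f 15 17 16
f 16 17 18
f 16 18 4
f 17 1 19
f 17 19 18
f 18 19 20
f 18 20 4
f 19 1 21
f 19 21 20
f 20 21 22
f 20 22 4
f 21 1 23
f 21 23 22
f 22 23 24
f 22 24 4
f 23 1 25
f 23 25 24
f 24 25 26
f 24 26 4
f 25 1 27
f 25 27 26
f 26 27 28
f 26 28 4
f 27 1 29
f 27 29 28
f 28 29 30
f 28 30 4
f 29 1 2
f 29 2 30
f 30 2 3
f 30 3 4
f 32 31 35
f 32 35 33
f 33 35 36
f 33 36 34
f 35 31 37
f 35 37 36
f 36 37 38
f 36 38 34
f 37 31 39
f 37 39 38
f 38 39 40
f 38 40 34
f 39 31 41
f 39 41 40
f 40 41 42
f 40 42 34
f 41 31 43
f 41 43 42
f 42 43 44
f 42 44 34
f 43 31 45
f 43 45 44
f 44 45 46
f 44 46 34
f 45 31 47
f 45 47 46
f 46 47 48
f 46 48 34
f 47 31 49
f 47 49 48
f 48 49 50
f 48 50 34
f 49 31 32
f 49 32 50
f 50 32 33
f 50 33 34
f 52 51 55
f 52 55 53
f 53 55 56
f 53 56 54
f 55 51 57
f 55 57 56
f 56 57 58
f 56 58 54
f 57 51 59
f 57 59 58
f 58 59 60
f 58 60 54
f 59 51 61
f 59 61 60
f 60 61 62
f 60 62 54
f 61 51 63
f 61 63 62
f 62 63 64
f 62 64 54
f 63 51 65
f 63 65 64
f 64 65 66
f 64 66 54
f 65 51 67
f 65 67 66
f 66 67 68
f 66 68 54
f 67 51 52
f 67 52 68
f 68 52 53
f 68 53 54



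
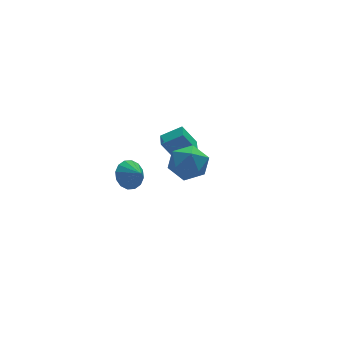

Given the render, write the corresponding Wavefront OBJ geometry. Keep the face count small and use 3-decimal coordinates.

v 3.505 2.066 0.147
v 2.712 2.298 1.482
v 3.843 3.017 0.182
v 3.05 3.249 1.517
v 4.65 1.631 0.903
v 3.857 1.863 2.238
v 4.988 2.582 0.938
v 4.195 2.814 2.273
v 1.081 -2.818 3.317
v 1.983 -2.085 3.687
v 2.177 -4.395 3.773
v 3.079 -3.662 4.143
v 2.042 -3.725 4.783
v 1.365 -2.75 4.501
v 2.795 -3.73 2.959
v 2.118 -2.755 2.677
v 3.042 -2.648 3.465
v 2.577 -2.645 4.593
v 1.583 -3.835 2.867
v 1.118 -3.832 3.995
v 1.511 4.132 -1.968
v 2.285 4.732 -1.62
v 1.909 3.308 -1.432
v 1.895 4.783 -1.254
v 1.401 4.658 -1.078
v 0.937 4.393 -1.141
v 0.627 4.057 -1.426
v 0.553 3.742 -1.856
v 0.737 3.531 -2.316
v 1.128 3.481 -2.683
v 1.621 3.605 -2.858
v 2.085 3.87 -2.795
v 2.395 4.206 -2.51
v 2.469 4.521 -2.08
f 2 4 1
f 5 2 1
f 1 4 3
f 3 5 1
f 2 8 4
f 6 2 5
f 6 8 2
f 4 8 3
f 7 5 3
f 3 8 7
f 7 6 5
f 8 6 7
f 9 20 14
f 9 14 10
f 9 10 16
f 9 16 19
f 9 19 20
f 10 14 18
f 14 20 13
f 20 19 11
f 19 16 15
f 16 10 17
f 12 18 13
f 12 13 11
f 12 11 15
f 12 15 17
f 12 17 18
f 13 18 14
f 11 13 20
f 15 11 19
f 17 15 16
f 18 17 10
f 22 21 24
f 22 24 23
f 24 21 25
f 24 25 23
f 25 21 26
f 25 26 23
f 26 21 27
f 26 27 23
f 27 21 28
f 27 28 23
f 28 21 29
f 28 29 23
f 29 21 30
f 29 30 23
f 30 21 31
f 30 31 23
f 31 21 32
f 31 32 23
f 32 21 33
f 32 33 23
f 33 21 34
f 33 34 23
f 34 21 22
f 34 22 23



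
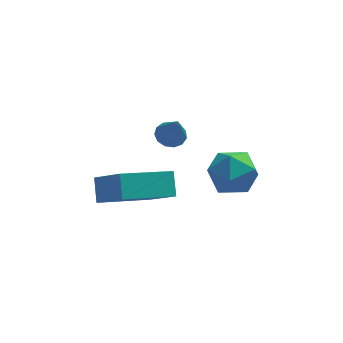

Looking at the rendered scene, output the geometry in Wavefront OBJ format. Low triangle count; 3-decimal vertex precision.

v 4.263 -0.057 0.557
v 4.572 -0.53 -0.267
v 2.788 -0.69 0.367
v 3.097 -1.163 -0.457
v 3.44 -1.443 0.439
v 4.352 -1.051 0.556
v 3.008 -0.169 -0.456
v 3.92 0.223 -0.339
v 3.797 -0.599 -0.893
v 4.064 -1.387 -0.34
v 3.296 0.167 0.44
v 3.563 -0.621 0.993
v -1.054 -1.772 0.163
v -0.313 -2.816 1.281
v -1.043 -1.052 0.828
v -0.301 -2.096 1.946
v 0.781 -1.184 -0.506
v 1.523 -2.228 0.612
v 0.793 -0.464 0.159
v 1.534 -1.508 1.277
v 1.822 1.252 0.646
v 2.166 0.857 0.421
v 1.998 0.728 1.834
v 2.354 1.105 0.502
v 2.372 1.399 0.629
v 2.216 1.647 0.762
v 1.935 1.769 0.857
v 1.618 1.727 0.886
v 1.366 1.534 0.838
v 1.258 1.252 0.73
v 1.33 0.969 0.595
v 1.557 0.777 0.476
v 1.869 0.735 0.411
f 1 12 6
f 1 6 2
f 1 2 8
f 1 8 11
f 1 11 12
f 2 6 10
f 6 12 5
f 12 11 3
f 11 8 7
f 8 2 9
f 4 10 5
f 4 5 3
f 4 3 7
f 4 7 9
f 4 9 10
f 5 10 6
f 3 5 12
f 7 3 11
f 9 7 8
f 10 9 2
f 14 16 13
f 17 14 13
f 13 16 15
f 15 17 13
f 14 20 16
f 18 14 17
f 18 20 14
f 16 20 15
f 19 17 15
f 15 20 19
f 19 18 17
f 20 18 19
f 22 21 24
f 22 24 23
f 24 21 25
f 24 25 23
f 25 21 26
f 25 26 23
f 26 21 27
f 26 27 23
f 27 21 28
f 27 28 23
f 28 21 29
f 28 29 23
f 29 21 30
f 29 30 23
f 30 21 31
f 30 31 23
f 31 21 32
f 31 32 23
f 32 21 33
f 32 33 23
f 33 21 22
f 33 22 23

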